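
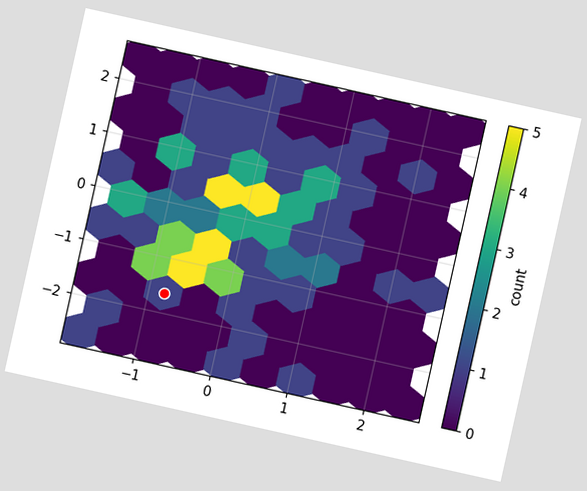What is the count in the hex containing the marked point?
The chart is tilted about 13° clockwise. The marked hex reads 1 on the colorbar.

1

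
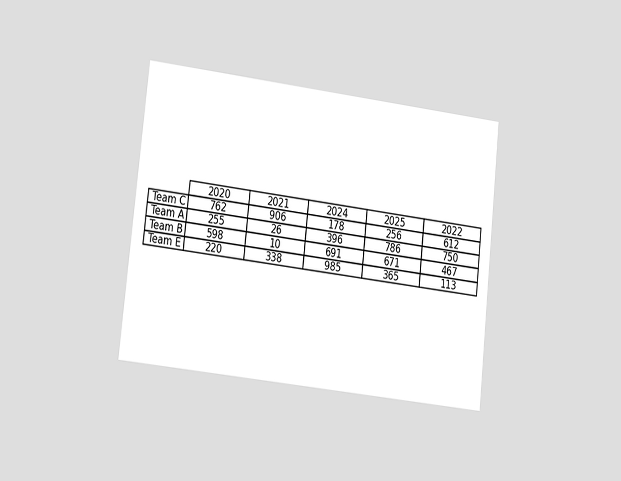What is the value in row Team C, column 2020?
762

The chart is tilted about 6° clockwise and viewed at a slight angle. The (Team C, 2020) cell reads 762.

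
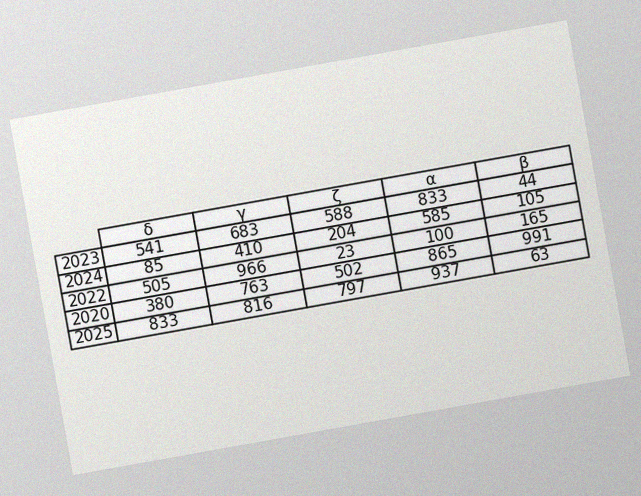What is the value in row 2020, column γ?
The chart is tilted about 10° counter-clockwise, with some photo noise. The (2020, γ) cell reads 763.

763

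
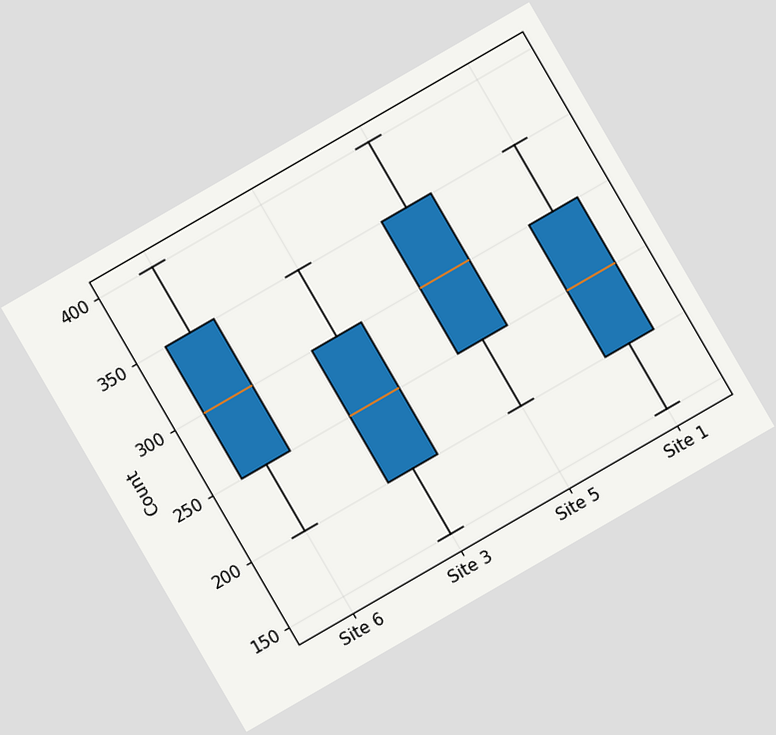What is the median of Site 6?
The chart is tilted about 30° counter-clockwise. The median line in the Site 6 box sits at 300.

300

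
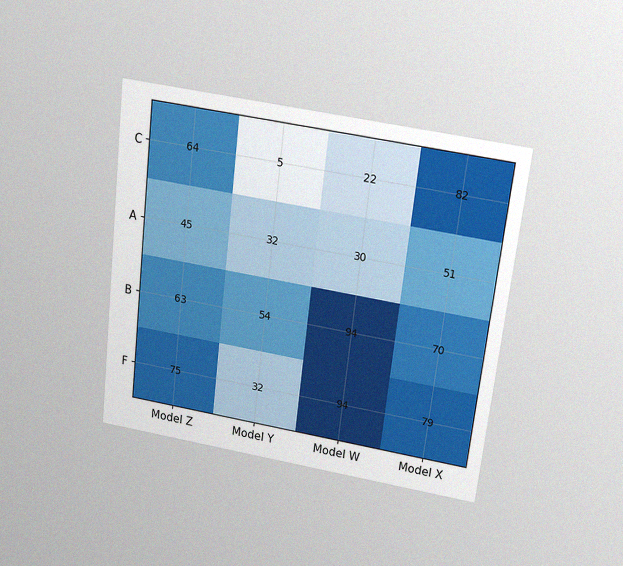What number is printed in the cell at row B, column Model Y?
54

The chart is tilted about 7° clockwise and viewed slightly from above, with some photo noise. The (B, Model Y) cell reads 54.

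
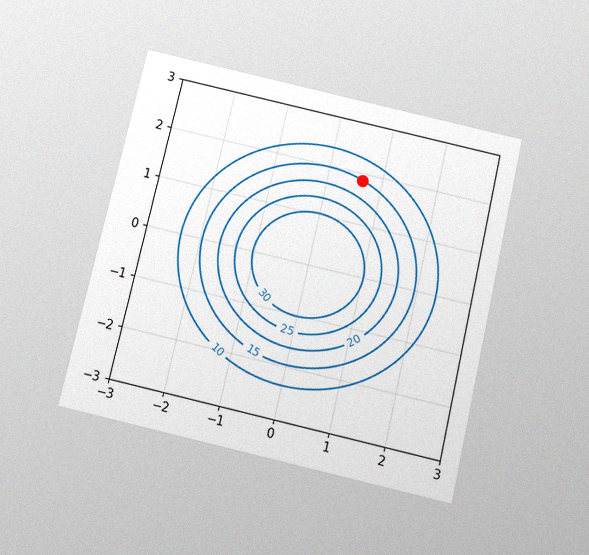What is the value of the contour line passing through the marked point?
The chart is tilted about 13° clockwise and viewed slightly from below, with some photo noise. The marked point sits on the contour labelled 15.

15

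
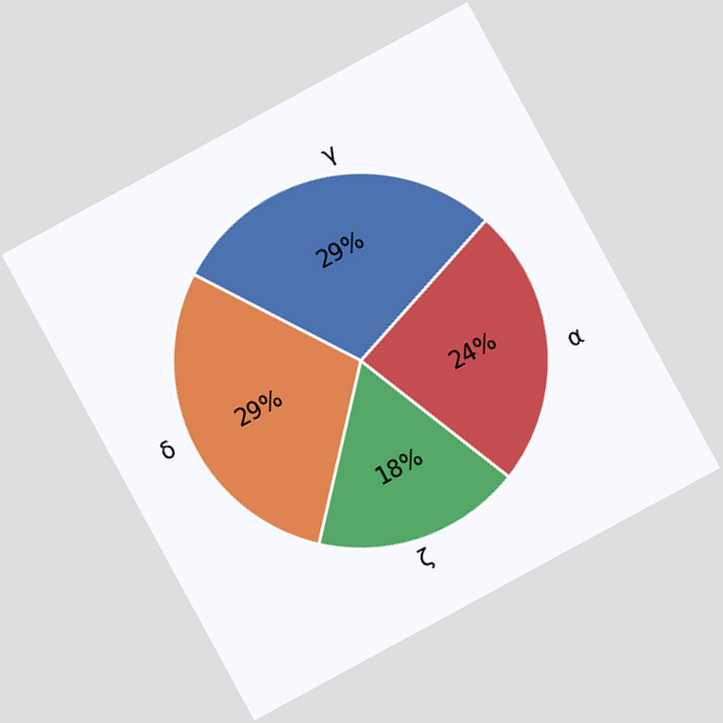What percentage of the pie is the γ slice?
The chart is tilted about 28° counter-clockwise. The γ slice takes up 29% of the pie.

29%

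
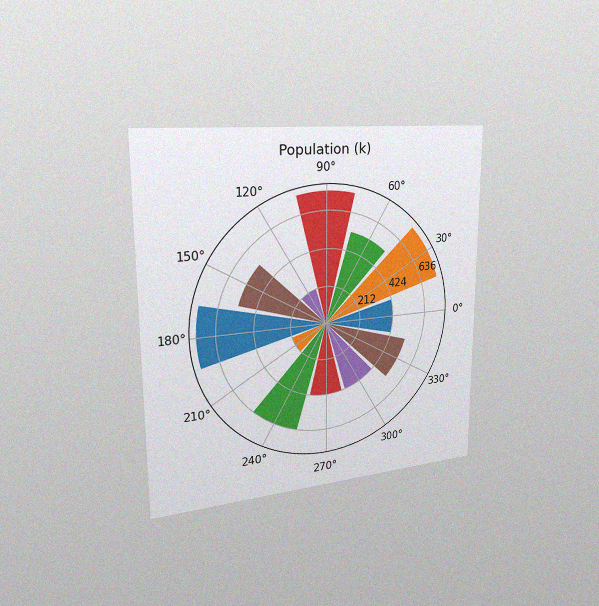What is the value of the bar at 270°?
424k

The chart is viewed slightly from the left, with some photo noise. The bar at 270° reaches 424k on the radial axis.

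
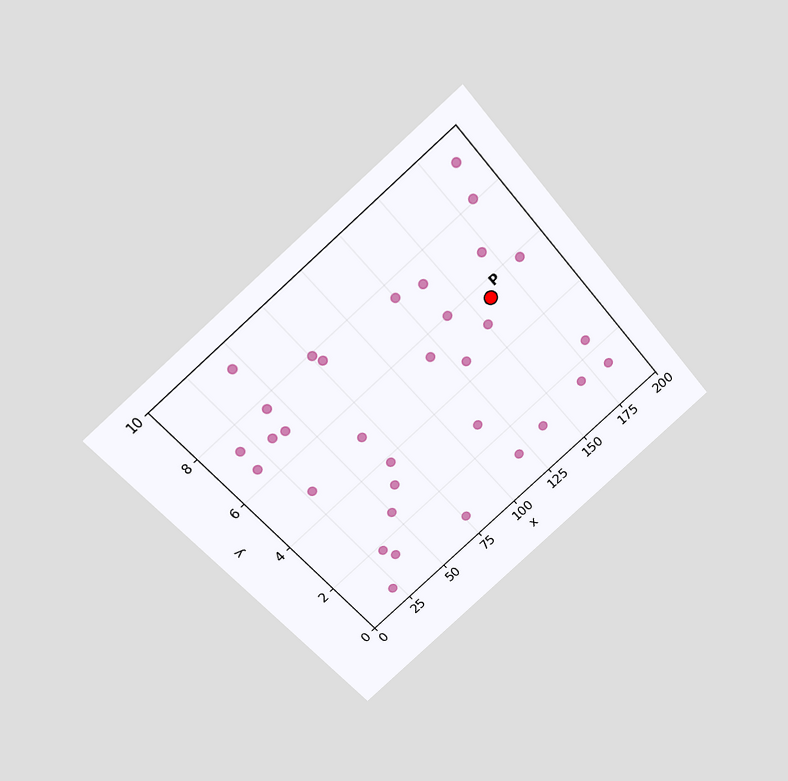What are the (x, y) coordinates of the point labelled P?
The chart is tilted about 41° counter-clockwise and viewed slightly from above. Following the gridlines from P to each axis, P sits at (160, 5.5).

(160, 5.5)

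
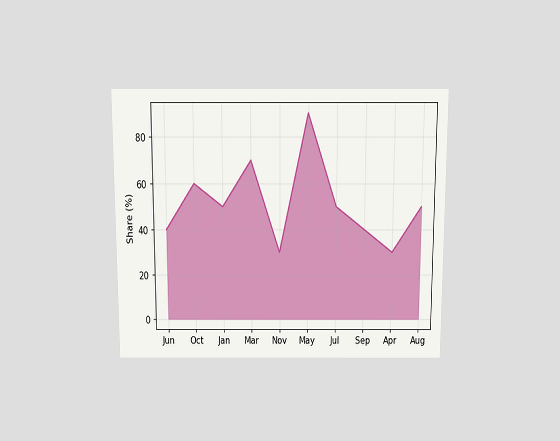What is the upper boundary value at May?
The chart is viewed slightly from above. At May the upper boundary is at 90%.

90%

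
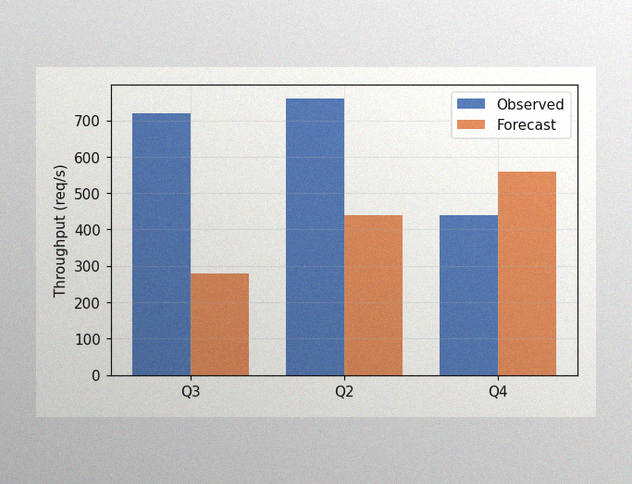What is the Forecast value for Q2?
440req/s

The image has some photo noise and uneven lighting. The Forecast bar at Q2 reaches 440req/s on the y-axis.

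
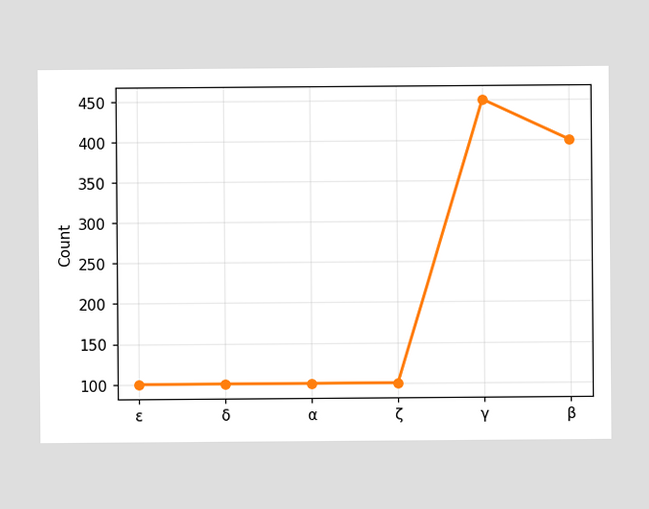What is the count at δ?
At δ, the line is at 100.

100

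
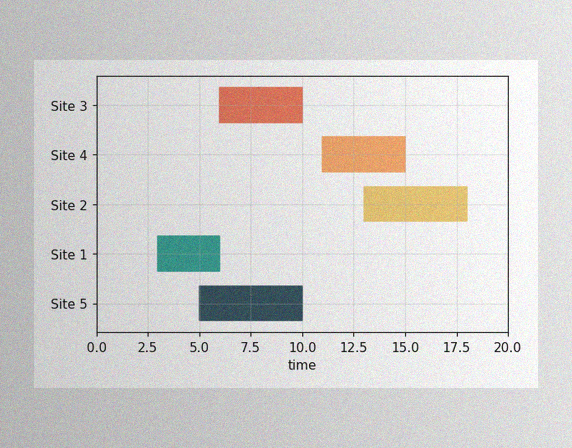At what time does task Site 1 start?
The image has some photo noise and uneven lighting. The Site 1 bar begins at t=3.

3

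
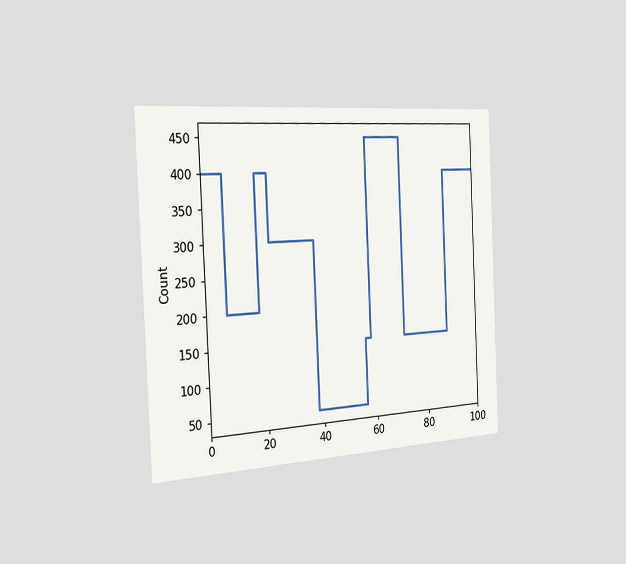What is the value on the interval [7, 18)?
200

The chart is tilted about 3° counter-clockwise and viewed slightly from the left. On [7, 18) the step sits at 200.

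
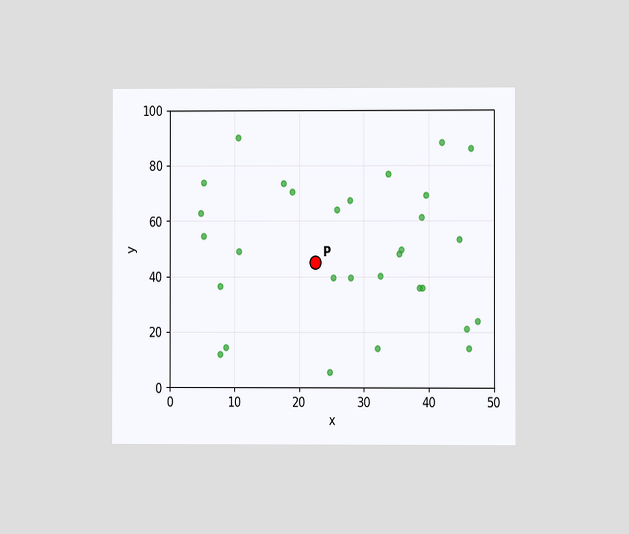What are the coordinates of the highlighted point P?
(22.5, 45)

The chart is viewed at a slight angle. Following the gridlines from P to each axis, P sits at (22.5, 45).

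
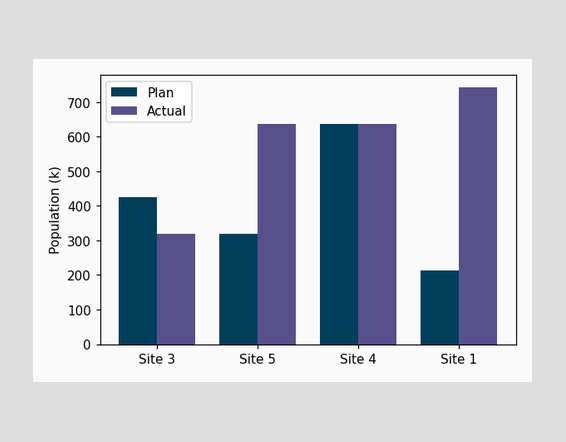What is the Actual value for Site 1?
742k

The Actual bar at Site 1 reaches 742k on the y-axis.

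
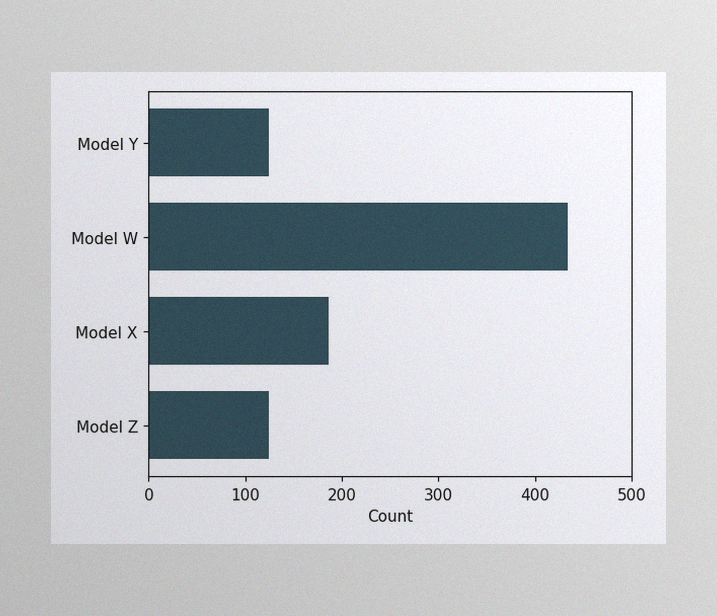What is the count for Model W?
434

The image has some photo noise and uneven lighting. Reading along the chart's x-axis, the Model W bar reaches 434.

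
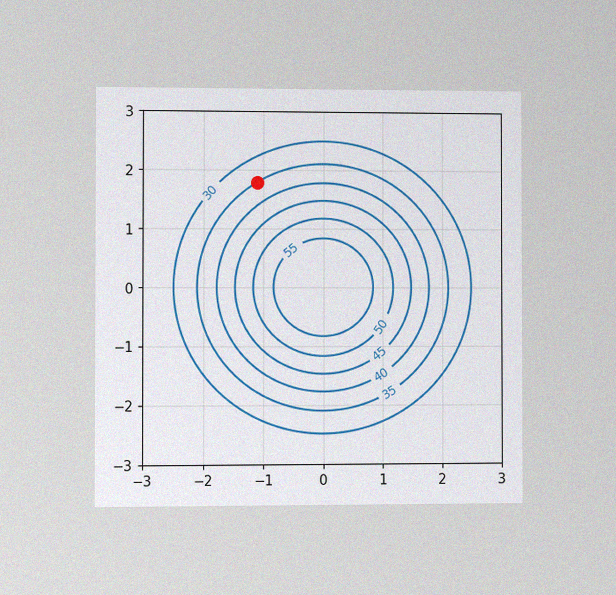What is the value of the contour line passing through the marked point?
The chart is viewed at a slight angle, with some photo noise. The marked point sits on the contour labelled 35.

35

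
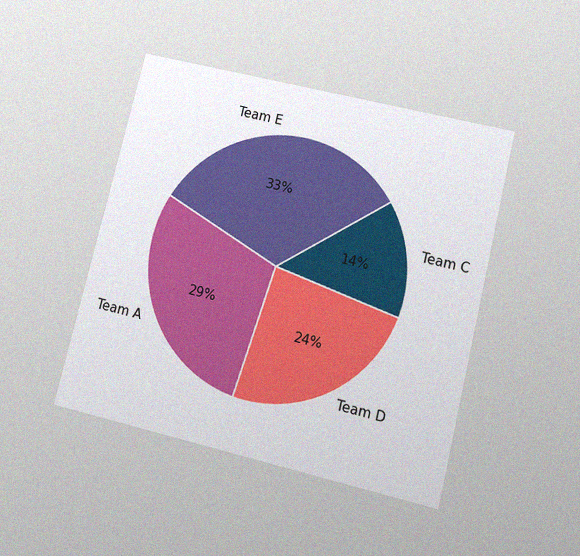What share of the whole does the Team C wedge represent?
The chart is tilted about 14° clockwise and viewed at a slight angle, with some photo noise. The Team C slice takes up 14% of the pie.

14%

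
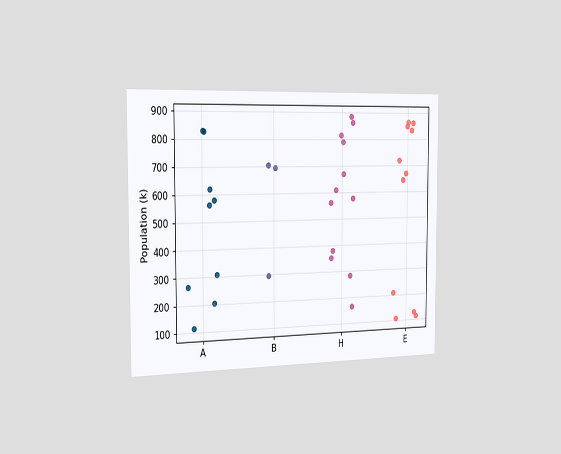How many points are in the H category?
The chart is viewed slightly from the left. Counting the markers in the H column gives 12.

12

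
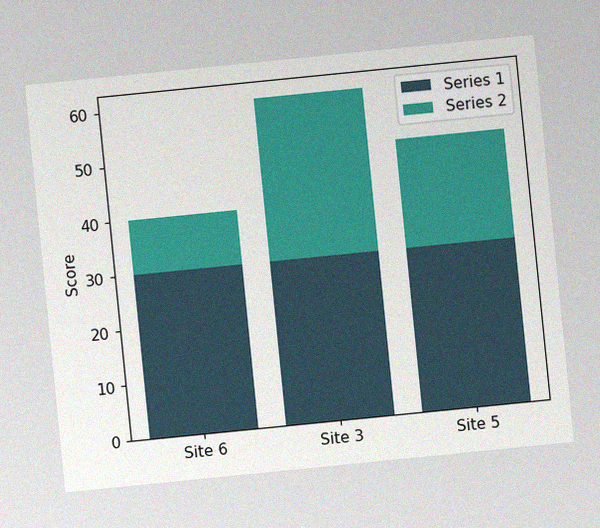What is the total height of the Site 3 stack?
60

The chart is tilted about 6° counter-clockwise, with some photo noise. The Site 3 stack's top reaches 60 on the y-axis.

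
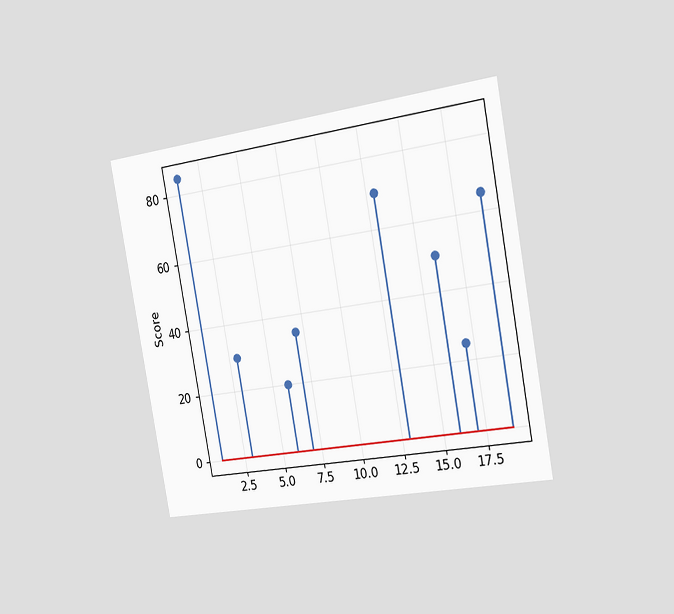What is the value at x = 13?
The chart is tilted about 10° counter-clockwise and viewed slightly from the right. The stem at x=13 reaches 70.

70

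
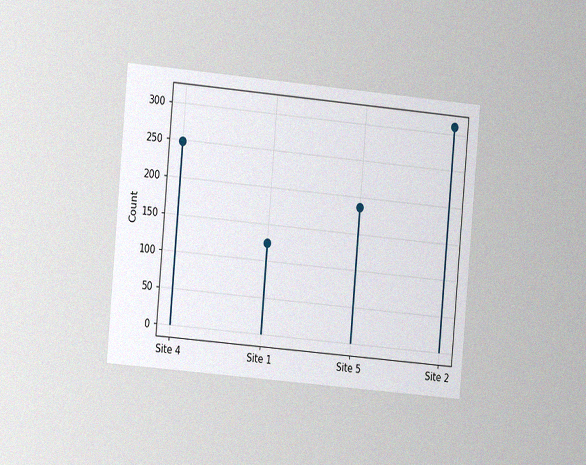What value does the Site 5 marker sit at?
The chart is tilted about 5° clockwise and viewed slightly from the left, with some photo noise. The Site 5 marker sits at 186.

186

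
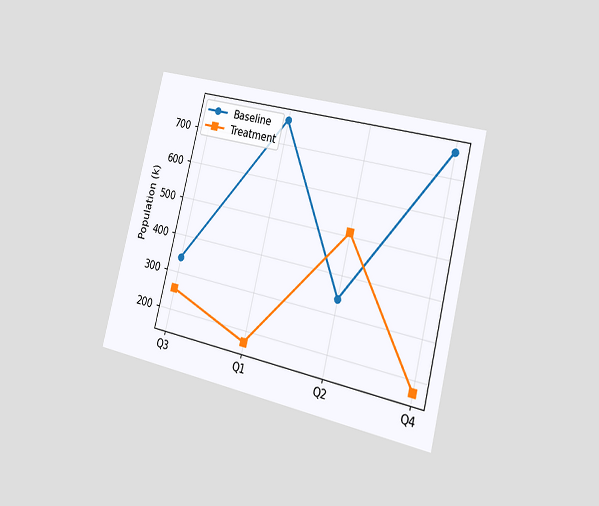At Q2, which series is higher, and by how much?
Treatment, by 170k

The chart is tilted about 14° clockwise and viewed slightly from the right. At Q2, Treatment sits above the other line by 170k.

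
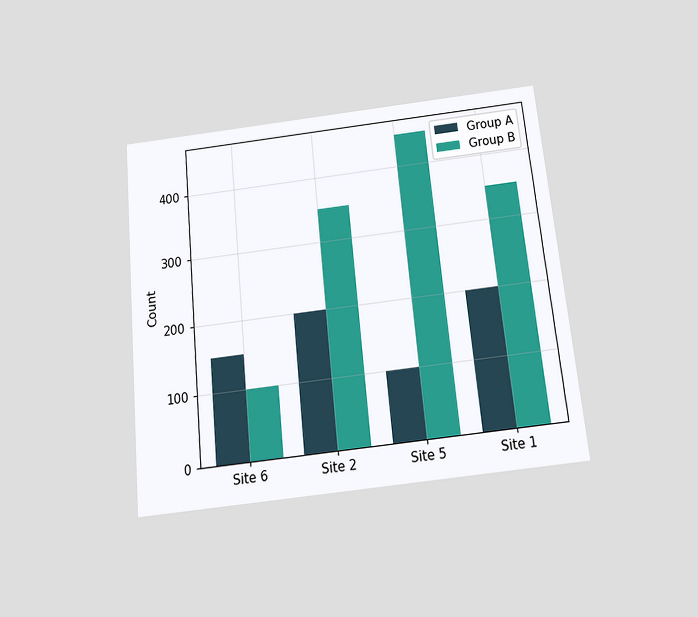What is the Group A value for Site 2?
The chart is tilted about 6° counter-clockwise and viewed slightly from below. The Group A bar at Site 2 reaches 200 on the y-axis.

200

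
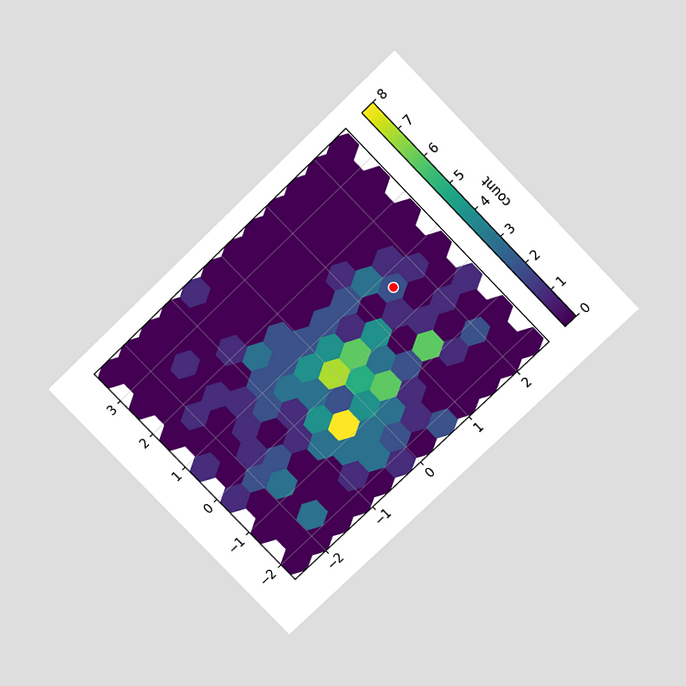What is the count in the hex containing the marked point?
2

The chart is tilted about 44° counter-clockwise and viewed slightly from above. The marked hex reads 2 on the colorbar.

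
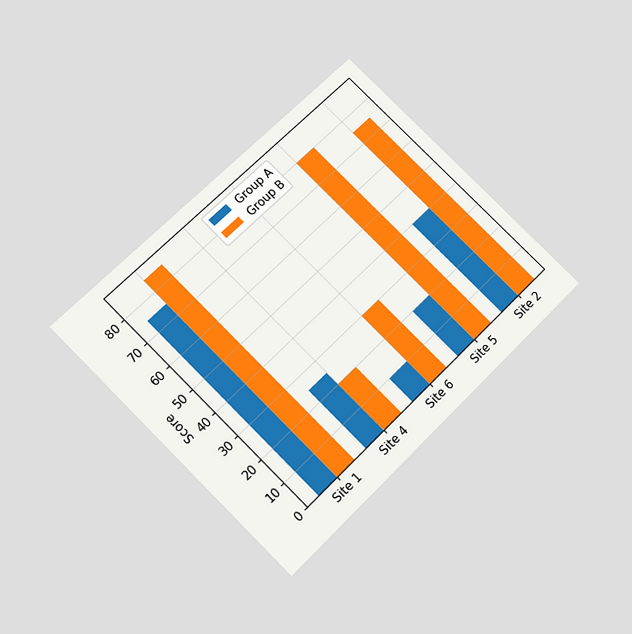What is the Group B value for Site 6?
30

The chart is tilted about 45° counter-clockwise and viewed slightly from below. The Group B bar at Site 6 reaches 30 on the y-axis.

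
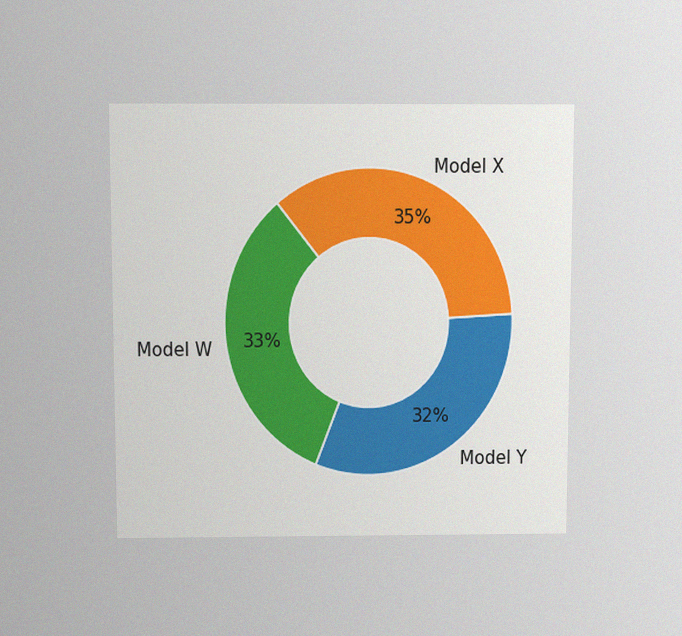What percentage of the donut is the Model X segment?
The chart is viewed slightly from above, with some photo noise. The Model X segment takes up 35% of the ring.

35%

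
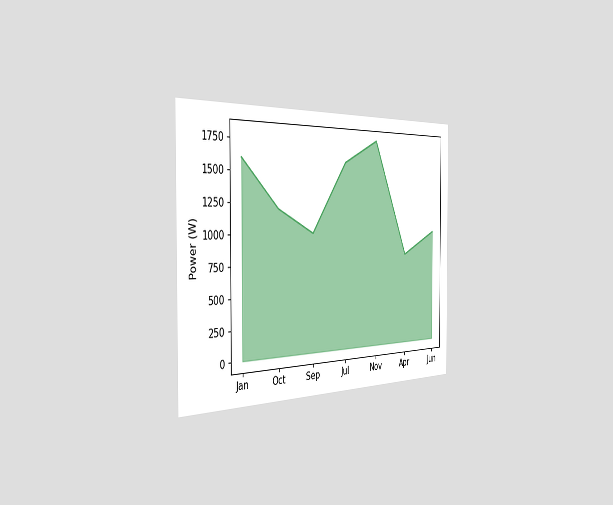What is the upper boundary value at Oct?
The chart is viewed slightly from the left. At Oct the upper boundary is at 1200W.

1200W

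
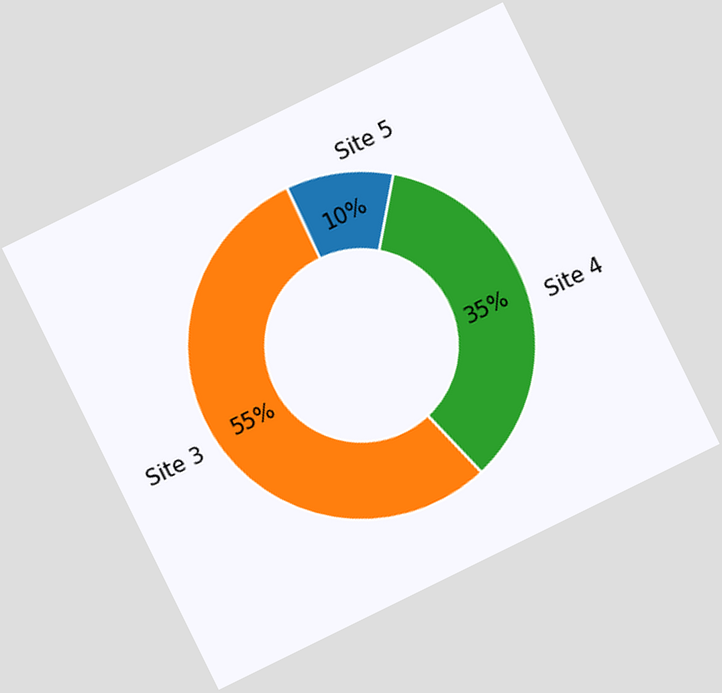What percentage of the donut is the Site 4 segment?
35%

The chart is tilted about 26° counter-clockwise. The Site 4 segment takes up 35% of the ring.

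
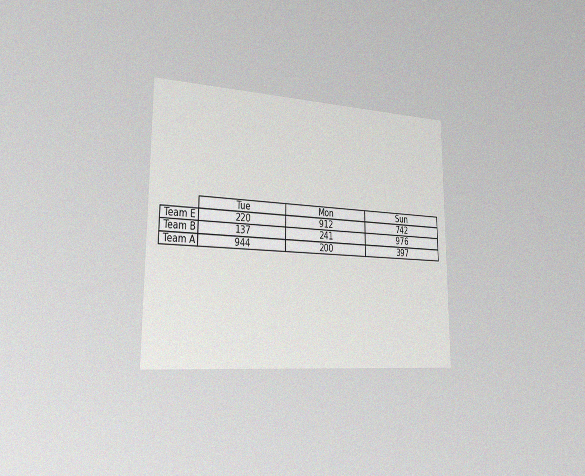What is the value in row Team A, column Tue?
944

The chart is viewed slightly from the left, with some photo noise. The (Team A, Tue) cell reads 944.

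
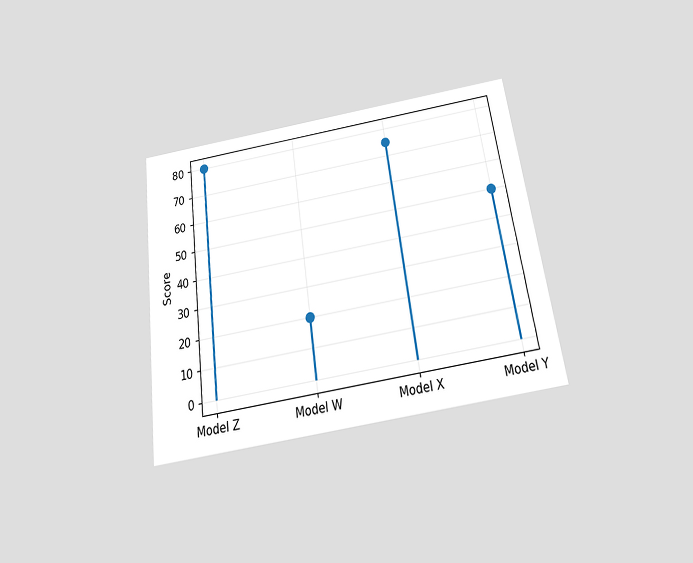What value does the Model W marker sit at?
The chart is tilted about 8° counter-clockwise and viewed slightly from below. The Model W marker sits at 20.

20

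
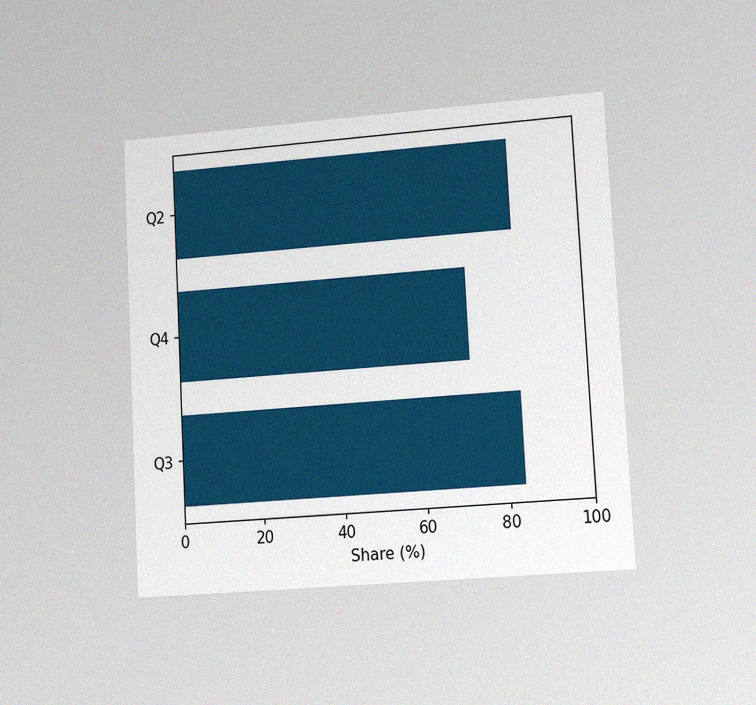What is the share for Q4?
The chart is tilted about 3° counter-clockwise and viewed slightly from the right, with some photo noise. Reading along the chart's x-axis, the Q4 bar reaches 72%.

72%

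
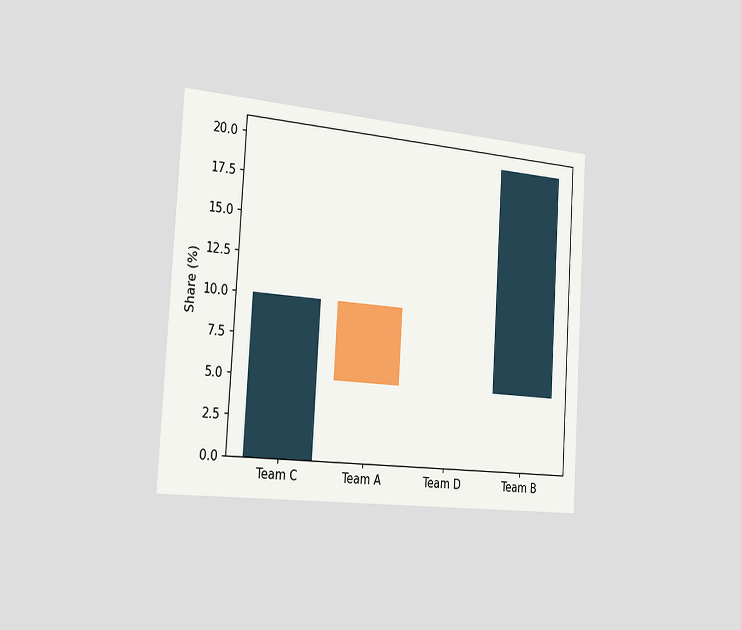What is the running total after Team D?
The chart is tilted about 4° clockwise and viewed slightly from the left. After Team D the running total reaches 5%.

5%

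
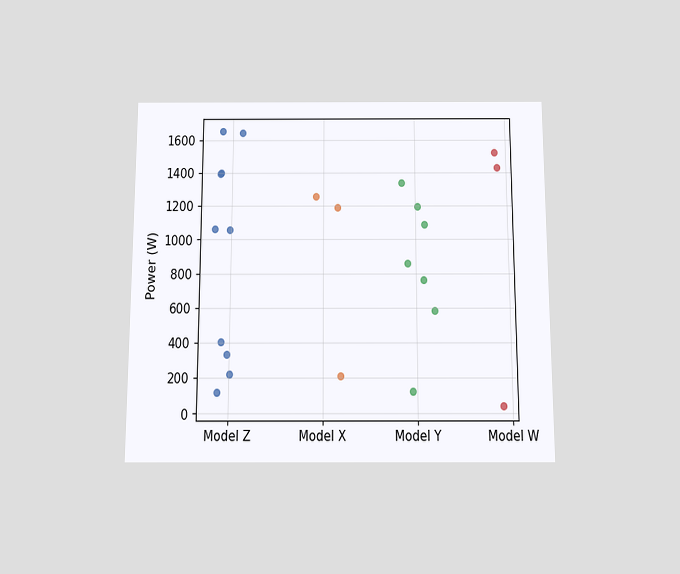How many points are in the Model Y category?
The chart is viewed slightly from below. Counting the markers in the Model Y column gives 7.

7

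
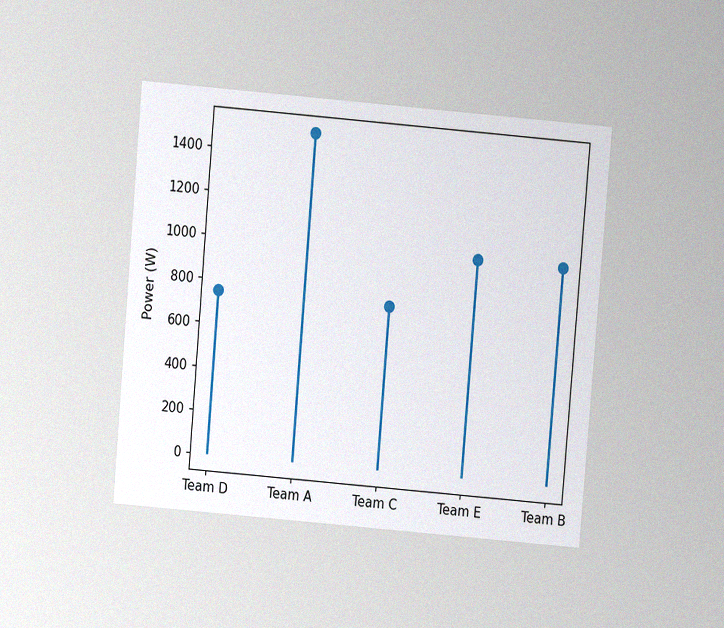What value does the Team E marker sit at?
1000W

The chart is tilted about 5° clockwise and viewed at a slight angle, with some photo noise. The Team E marker sits at 1000W.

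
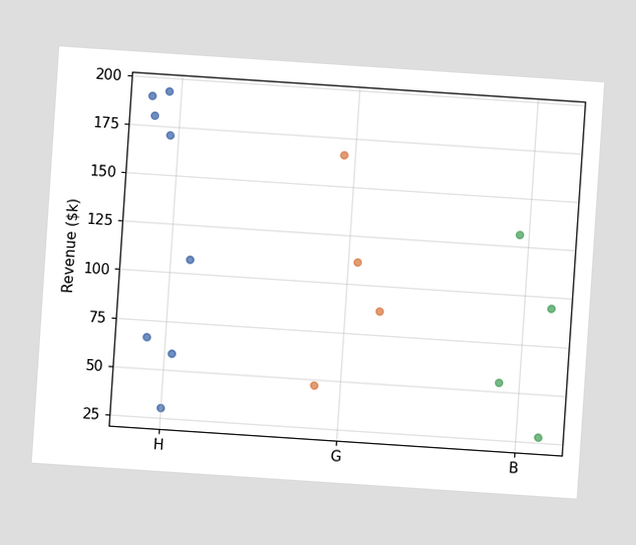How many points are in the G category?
4

The chart is tilted about 4° clockwise. Counting the markers in the G column gives 4.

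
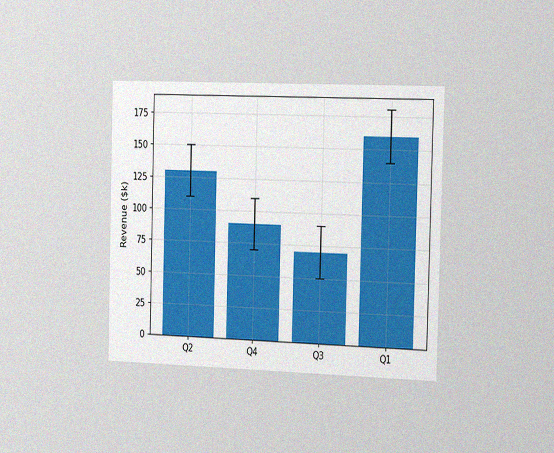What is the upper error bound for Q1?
The chart is viewed slightly from the right, with some photo noise. The Q1 bar's upper whisker reaches $180k.

$180k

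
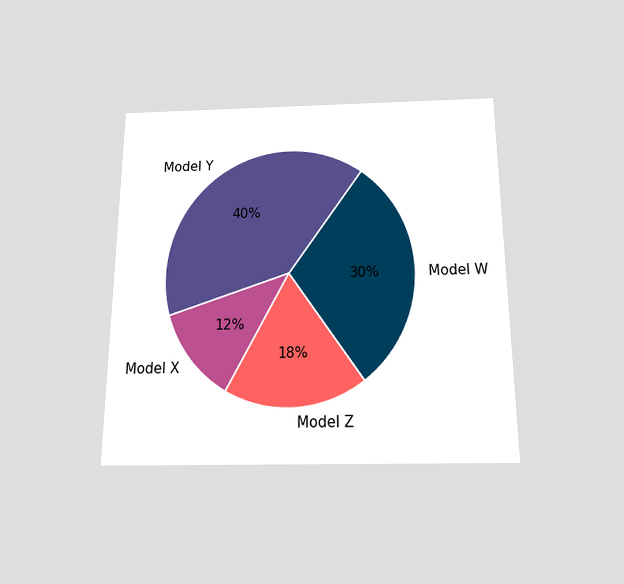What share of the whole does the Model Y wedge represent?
The chart is viewed slightly from below. The Model Y slice takes up 40% of the pie.

40%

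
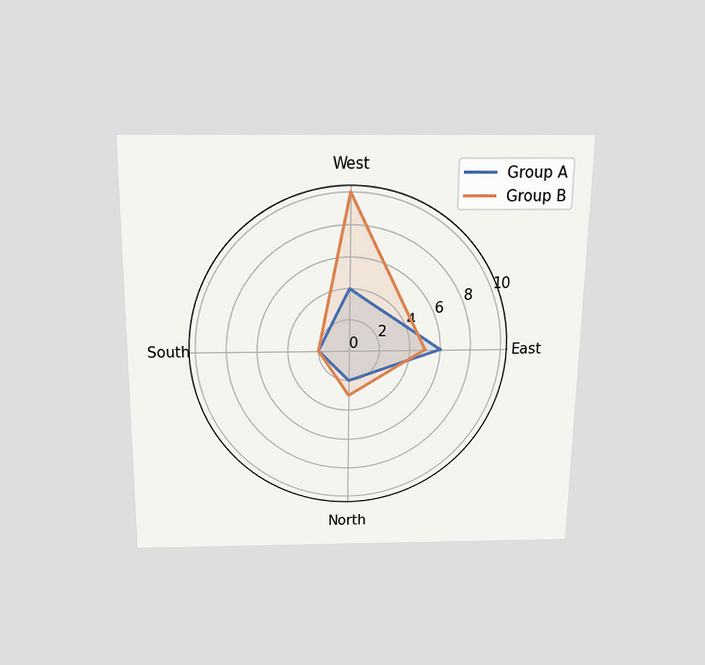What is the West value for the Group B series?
The chart is viewed slightly from above. On the West axis, Group B reaches 10.

10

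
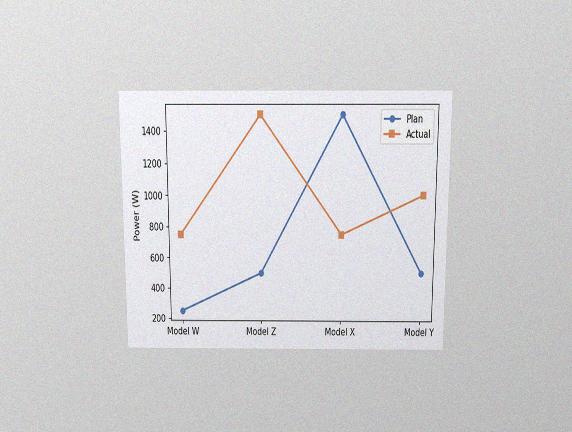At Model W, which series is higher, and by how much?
The chart is viewed slightly from above, with some photo noise. At Model W, Actual sits above the other line by 500W.

Actual, by 500W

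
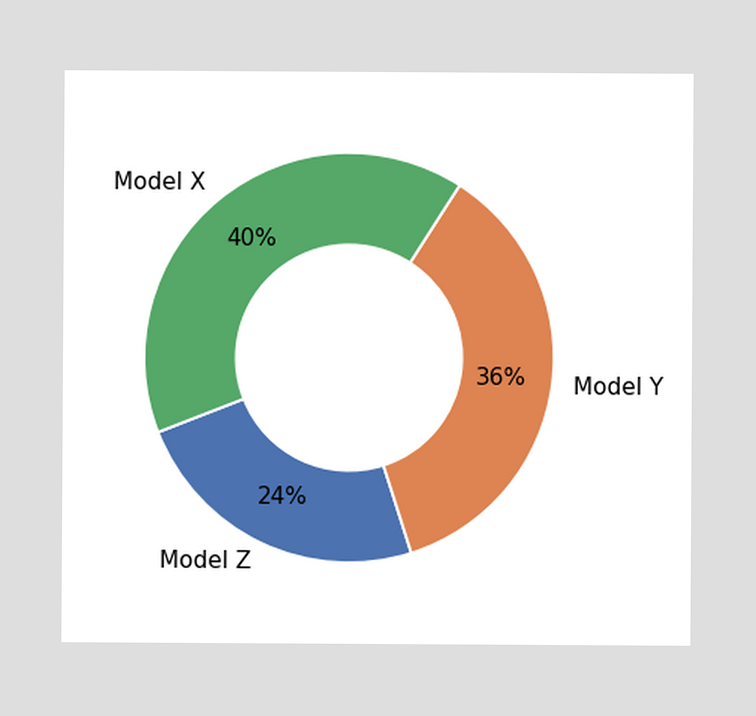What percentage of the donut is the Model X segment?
40%

The Model X segment takes up 40% of the ring.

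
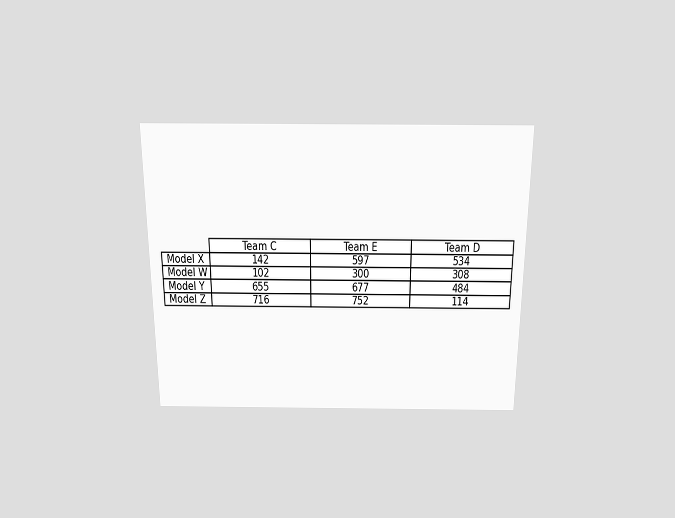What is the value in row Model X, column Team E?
597

The chart is viewed slightly from above. The (Model X, Team E) cell reads 597.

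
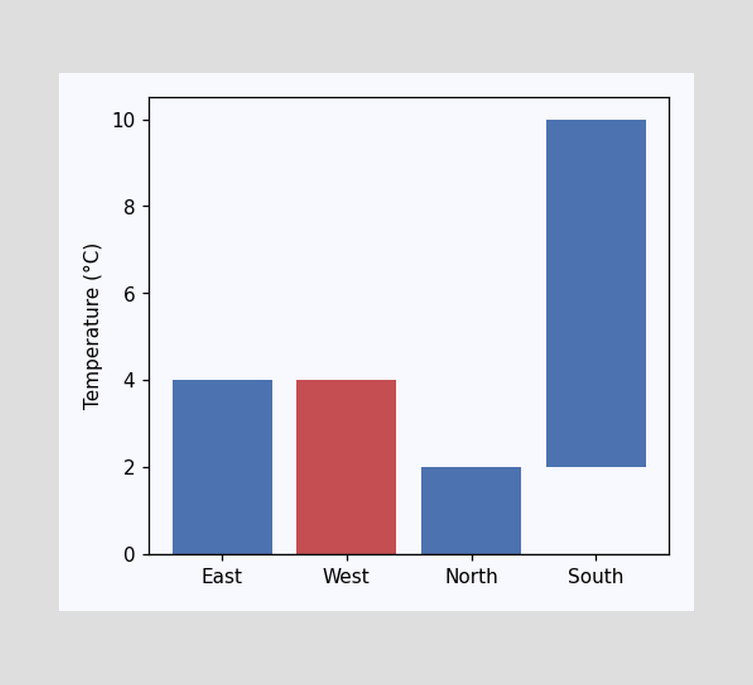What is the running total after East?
After East the running total reaches 4°C.

4°C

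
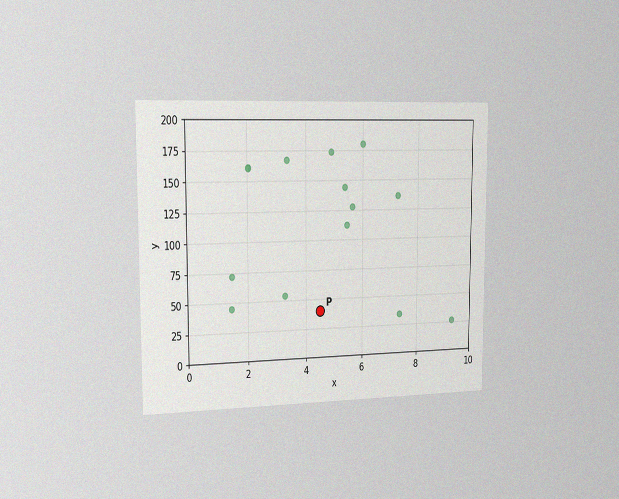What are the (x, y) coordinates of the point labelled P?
(4.5, 40)

The chart is viewed slightly from the left, with some photo noise. Following the gridlines from P to each axis, P sits at (4.5, 40).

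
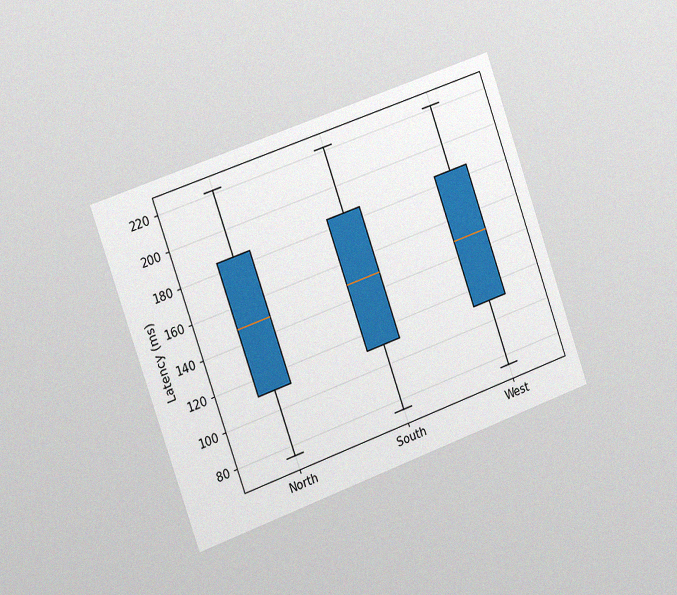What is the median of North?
The chart is tilted about 20° counter-clockwise and viewed slightly from the left, with some photo noise. The median line in the North box sits at 148ms.

148ms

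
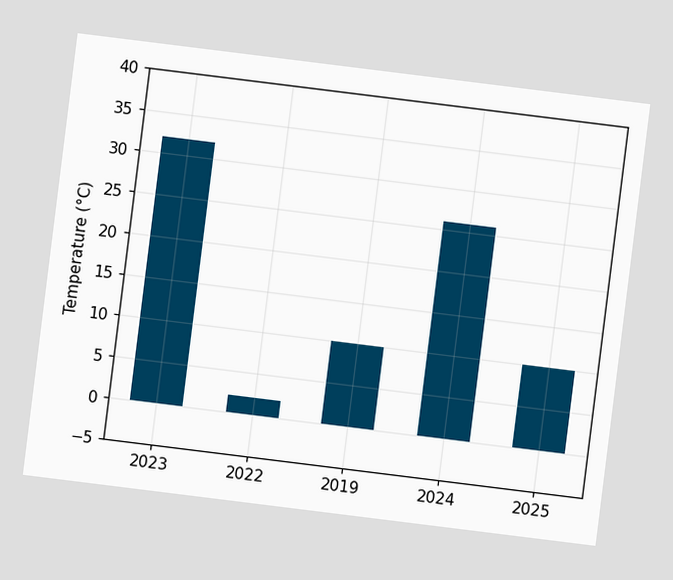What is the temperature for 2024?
26°C

The chart is tilted about 7° clockwise. Reading along the chart's y-axis, the 2024 bar reaches 26°C.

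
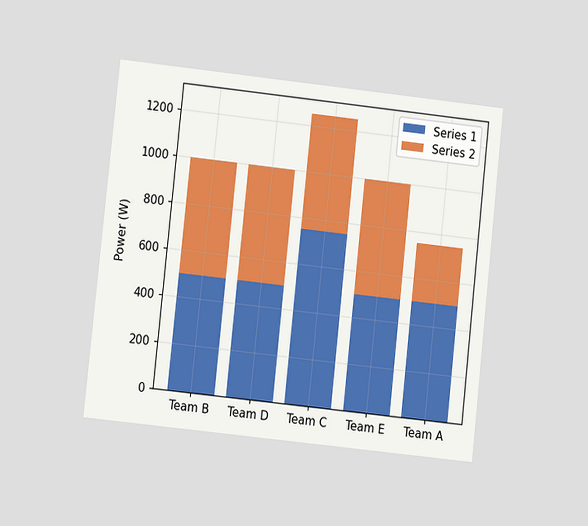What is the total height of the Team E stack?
The chart is tilted about 6° clockwise and viewed at a slight angle. The Team E stack's top reaches 1000W on the y-axis.

1000W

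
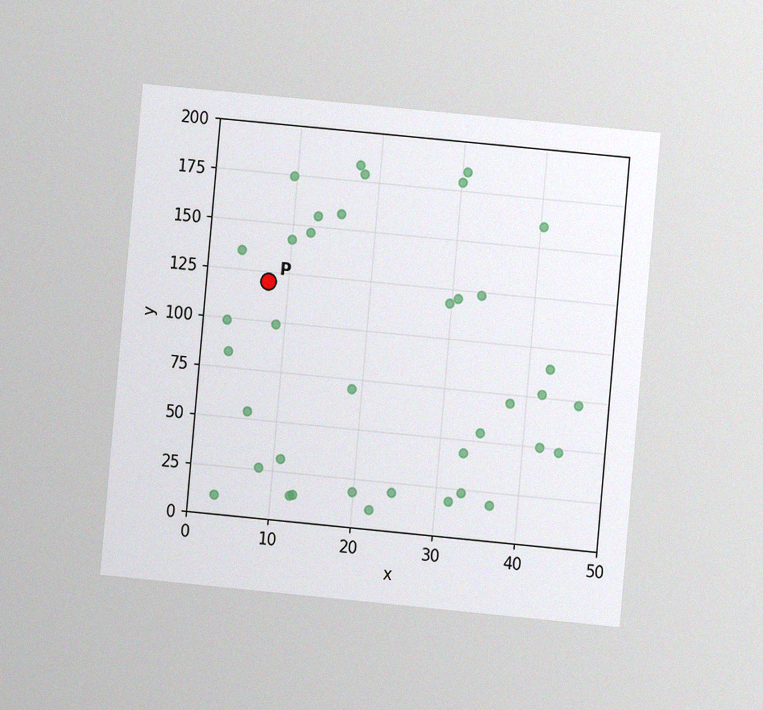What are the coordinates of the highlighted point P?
(7.5, 120)

The chart is tilted about 5° clockwise and viewed at a slight angle, with some photo noise. Following the gridlines from P to each axis, P sits at (7.5, 120).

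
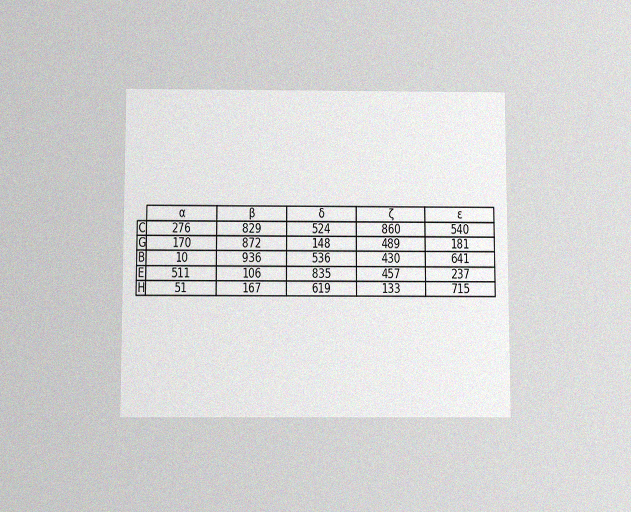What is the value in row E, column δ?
835

The chart is viewed slightly from below, with some photo noise. The (E, δ) cell reads 835.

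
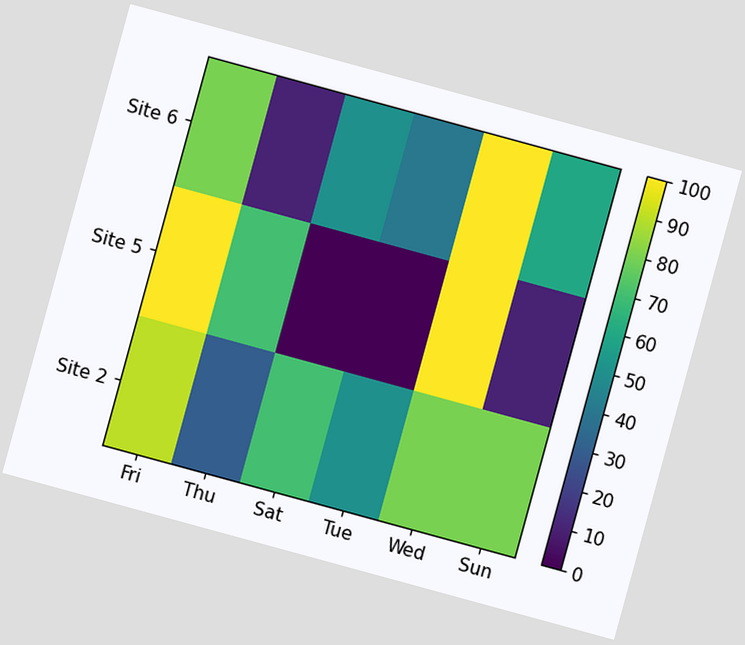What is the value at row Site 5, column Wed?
100

The chart is tilted about 15° clockwise. Matching cell (Site 5, Wed) against the colorbar gives 100.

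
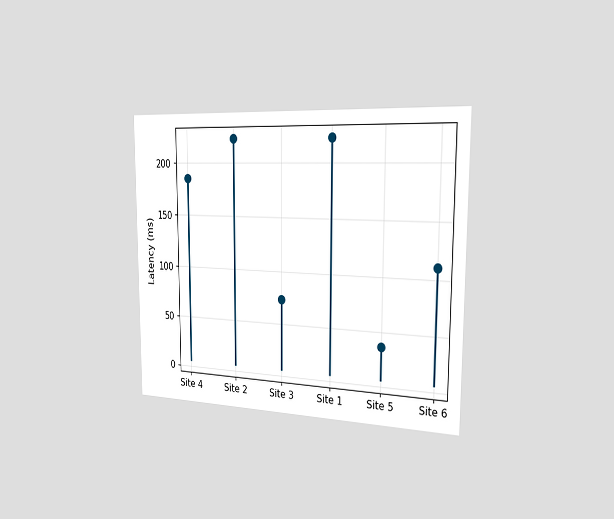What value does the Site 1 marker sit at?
The chart is viewed slightly from the right. The Site 1 marker sits at 222ms.

222ms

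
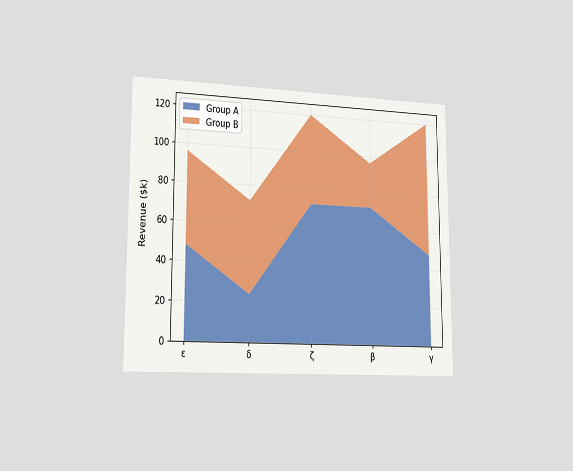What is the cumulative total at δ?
The chart is viewed slightly from the left. The stacked total at δ reaches $72k.

$72k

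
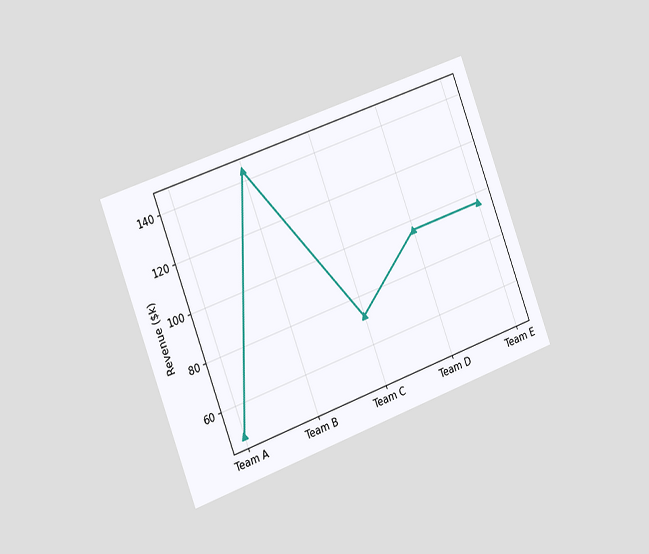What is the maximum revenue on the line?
The chart is tilted about 20° counter-clockwise and viewed slightly from the left. The highest point is at Team B, and reading across to the y-axis gives $144k.

$144k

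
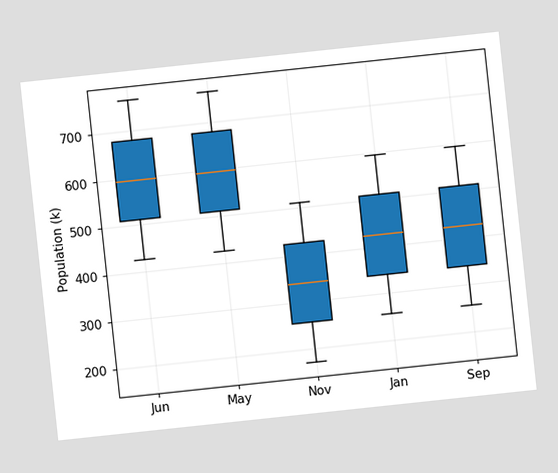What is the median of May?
The chart is tilted about 6° counter-clockwise. The median line in the May box sits at 595k.

595k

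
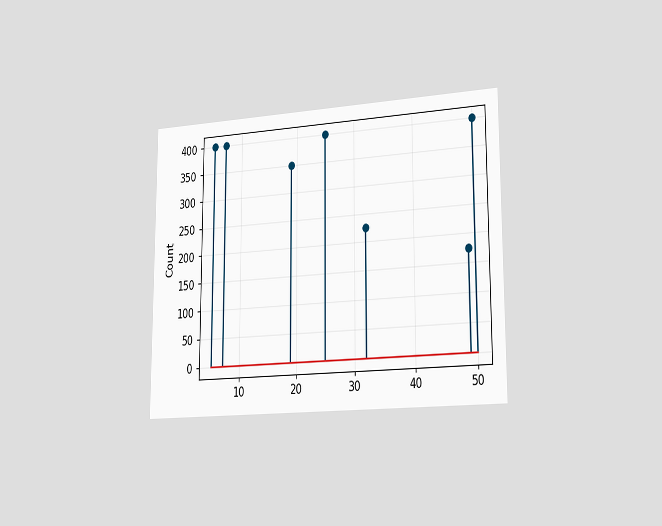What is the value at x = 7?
400

The chart is viewed slightly from the right. The stem at x=7 reaches 400.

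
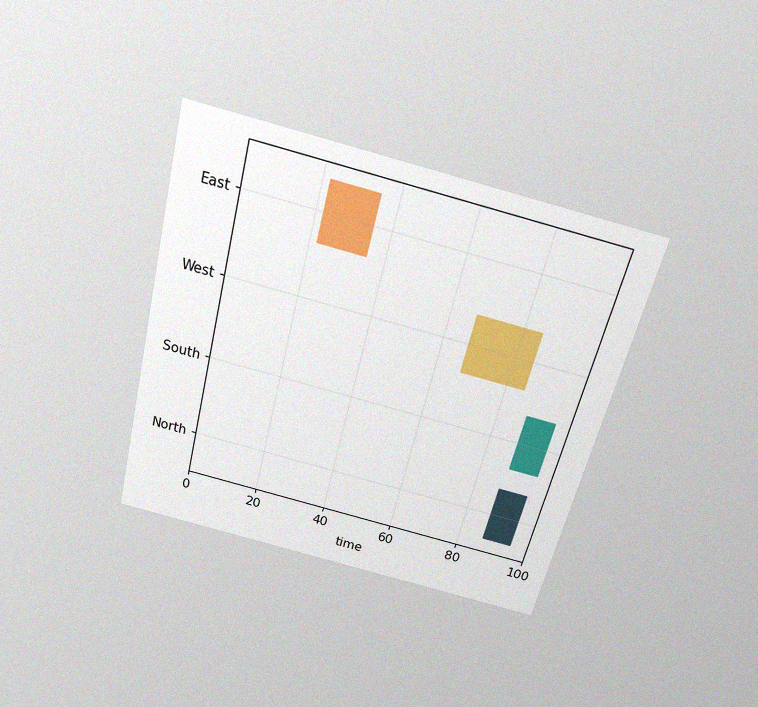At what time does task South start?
The chart is tilted about 14° clockwise and viewed slightly from above, with some photo noise. The South bar begins at t=88.

88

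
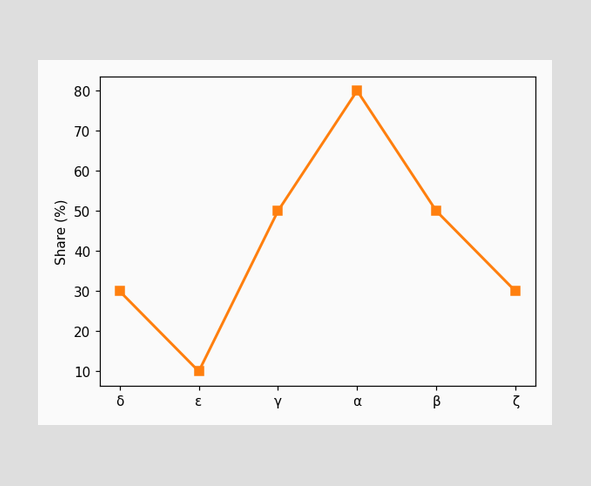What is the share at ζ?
At ζ, the line is at 30%.

30%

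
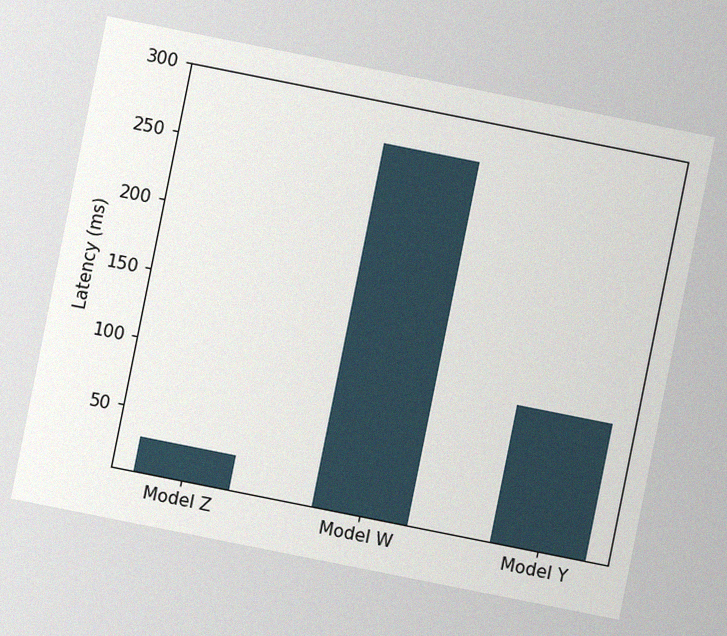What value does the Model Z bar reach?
The chart is tilted about 11° clockwise, with some photo noise. Reading along the chart's y-axis, the Model Z bar reaches 30ms.

30ms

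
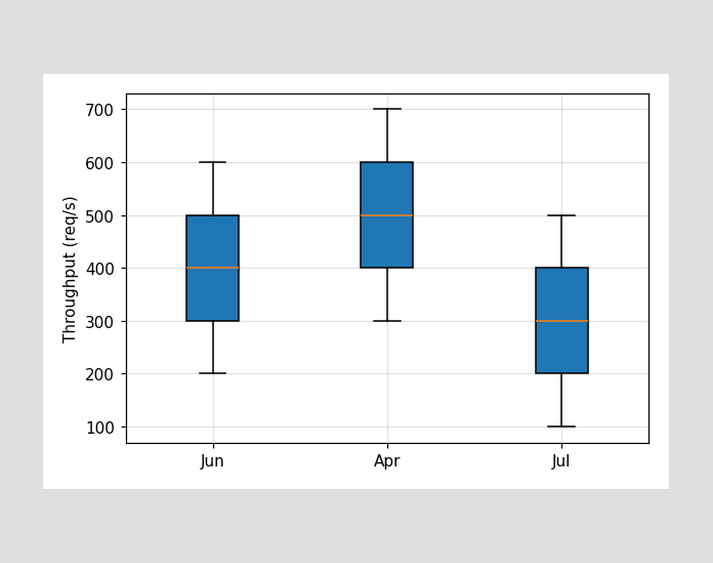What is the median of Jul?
300req/s

The median line in the Jul box sits at 300req/s.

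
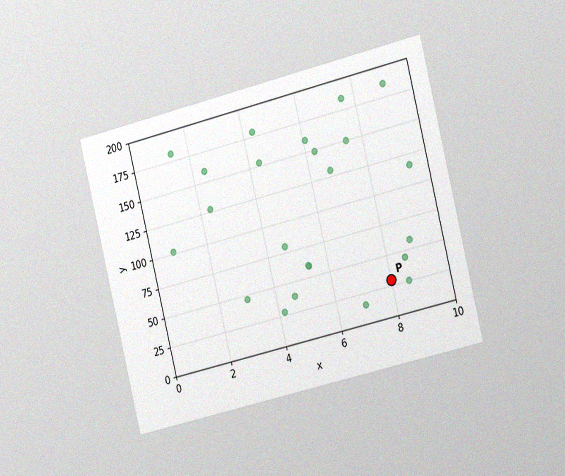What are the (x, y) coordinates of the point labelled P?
(8, 30)

The chart is tilted about 14° counter-clockwise and viewed slightly from the right, with some photo noise. Following the gridlines from P to each axis, P sits at (8, 30).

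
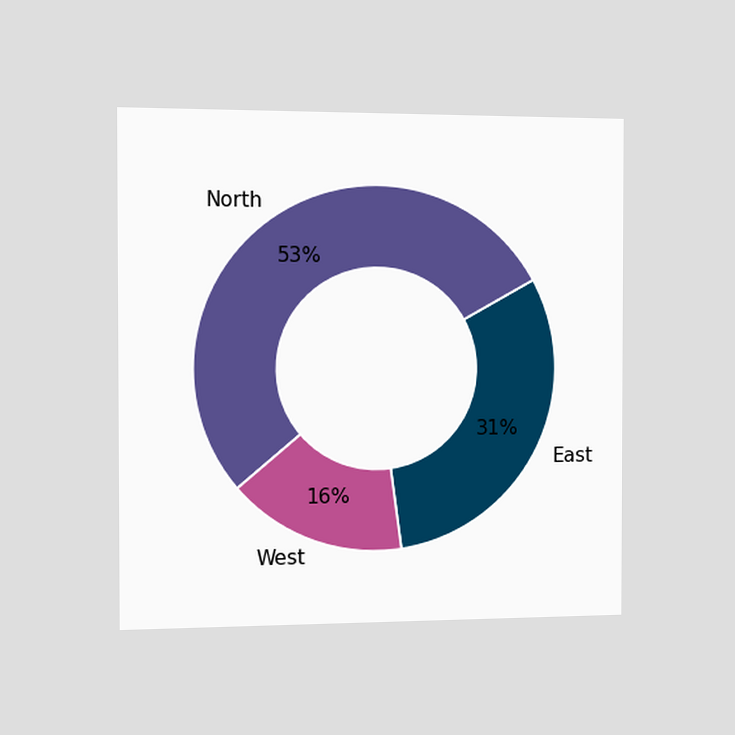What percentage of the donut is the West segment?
The chart is viewed slightly from the left. The West segment takes up 16% of the ring.

16%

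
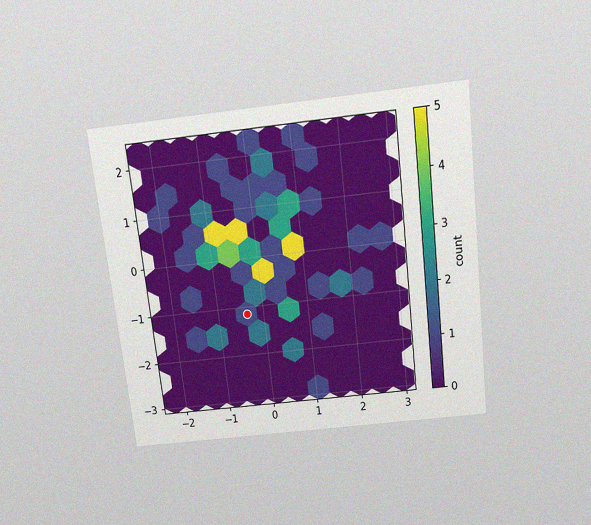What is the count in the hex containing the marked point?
The chart is tilted about 7° counter-clockwise and viewed slightly from above, with some photo noise. The marked hex reads 1 on the colorbar.

1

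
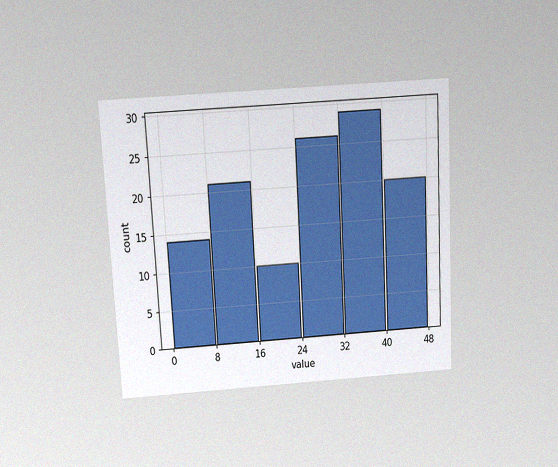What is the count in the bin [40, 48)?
20

The chart is tilted about 3° counter-clockwise and viewed slightly from above, with some photo noise. The [40, 48) bin has height 20.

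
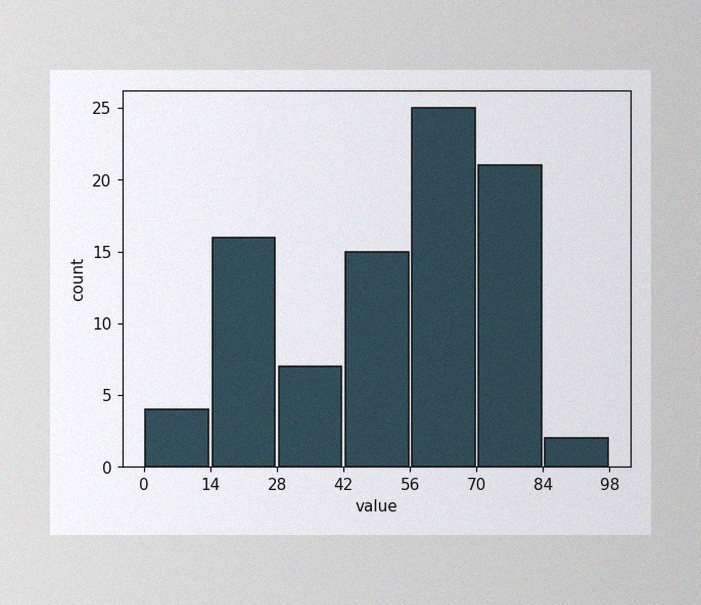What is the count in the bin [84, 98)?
The image has some photo noise and uneven lighting. The [84, 98) bin has height 2.

2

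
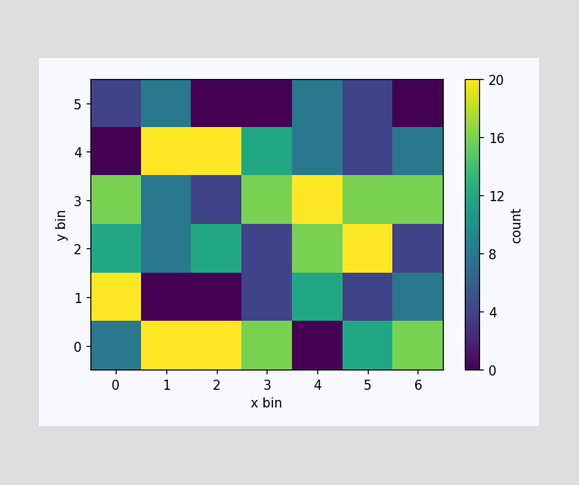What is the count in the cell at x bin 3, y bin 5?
0

Matching the cell (3, 5) against the colorbar gives 0.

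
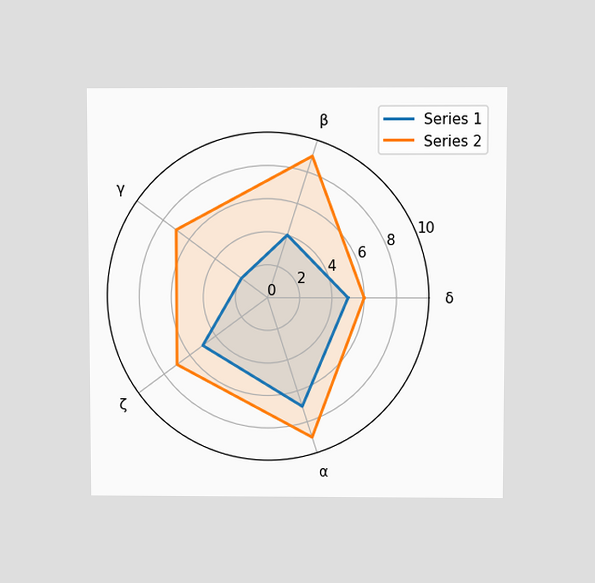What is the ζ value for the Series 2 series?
7

The chart is viewed at a slight angle. On the ζ axis, Series 2 reaches 7.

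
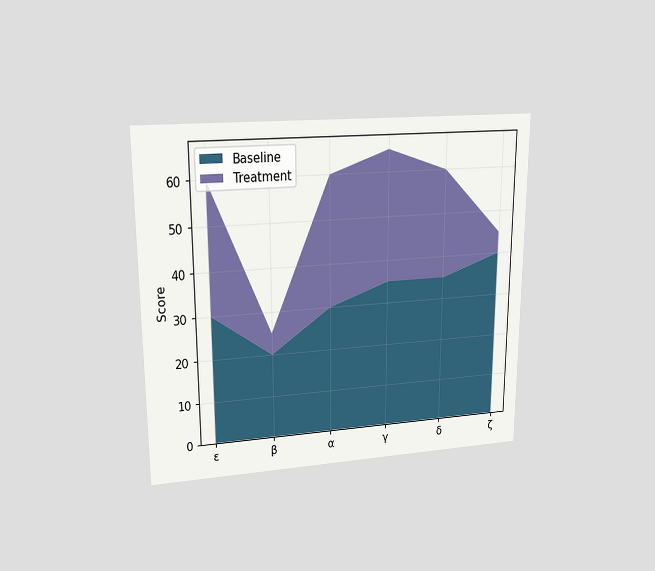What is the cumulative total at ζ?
45

The chart is viewed at a slight angle. The stacked total at ζ reaches 45.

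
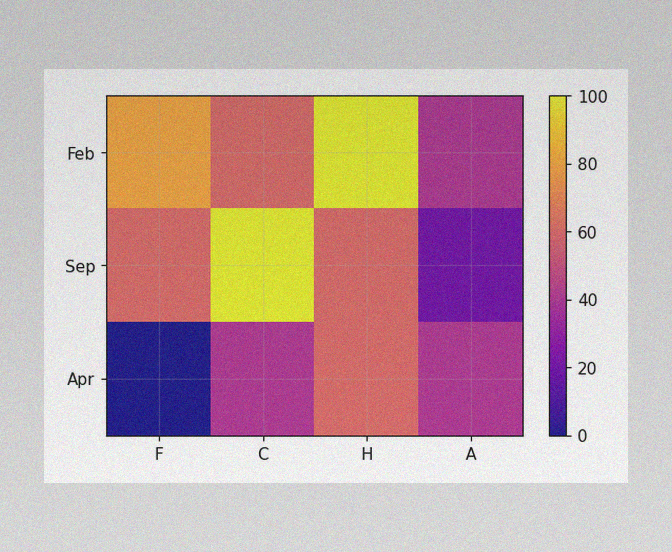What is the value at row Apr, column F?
0

The image has some photo noise and uneven lighting. Matching cell (Apr, F) against the colorbar gives 0.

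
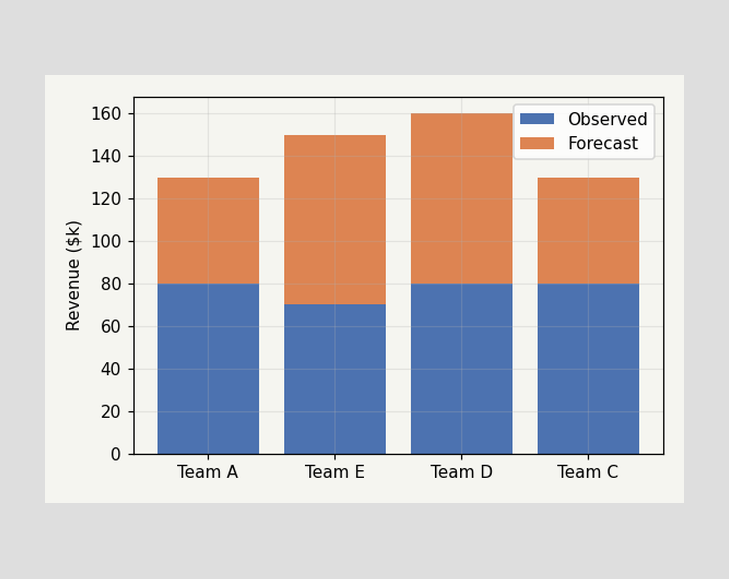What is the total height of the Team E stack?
The Team E stack's top reaches $150k on the y-axis.

$150k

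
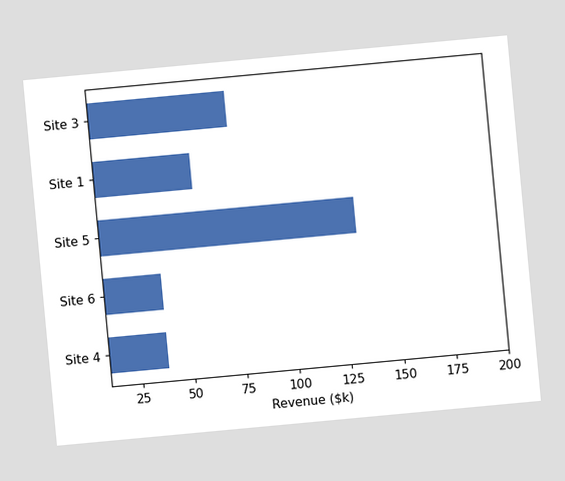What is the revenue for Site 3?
The chart is tilted about 5° counter-clockwise. Reading along the chart's x-axis, the Site 3 bar reaches $76k.

$76k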